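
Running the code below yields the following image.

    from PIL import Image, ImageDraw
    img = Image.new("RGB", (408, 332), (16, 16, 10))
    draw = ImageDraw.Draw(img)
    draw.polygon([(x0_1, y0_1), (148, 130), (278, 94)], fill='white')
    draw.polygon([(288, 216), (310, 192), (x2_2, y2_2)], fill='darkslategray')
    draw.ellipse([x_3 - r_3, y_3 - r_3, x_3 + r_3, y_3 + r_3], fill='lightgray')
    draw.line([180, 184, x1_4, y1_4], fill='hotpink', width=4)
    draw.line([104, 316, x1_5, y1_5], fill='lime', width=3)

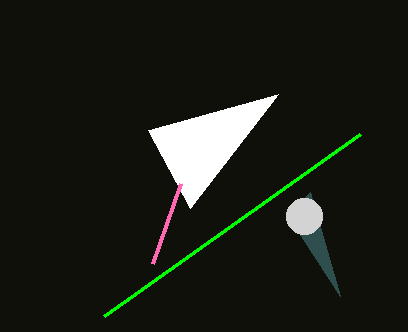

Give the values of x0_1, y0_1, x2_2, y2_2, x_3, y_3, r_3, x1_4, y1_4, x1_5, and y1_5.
x0_1 = 190, y0_1 = 208, x2_2 = 340, y2_2 = 296, x_3 = 304, y_3 = 216, r_3 = 18, x1_4 = 152, y1_4 = 264, x1_5 = 360, y1_5 = 134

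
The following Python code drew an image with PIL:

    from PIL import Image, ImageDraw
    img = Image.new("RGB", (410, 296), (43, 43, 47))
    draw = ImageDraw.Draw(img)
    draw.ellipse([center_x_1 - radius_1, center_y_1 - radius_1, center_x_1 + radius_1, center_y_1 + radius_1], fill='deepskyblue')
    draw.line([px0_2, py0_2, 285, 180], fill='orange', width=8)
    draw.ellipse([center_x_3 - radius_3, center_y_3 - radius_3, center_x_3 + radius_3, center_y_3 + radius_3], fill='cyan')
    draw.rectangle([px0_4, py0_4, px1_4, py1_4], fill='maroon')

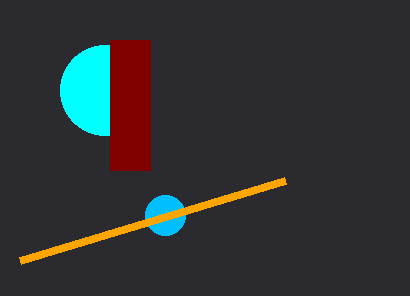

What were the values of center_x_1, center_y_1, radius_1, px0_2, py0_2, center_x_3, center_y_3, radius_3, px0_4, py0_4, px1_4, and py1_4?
center_x_1 = 165; center_y_1 = 215; radius_1 = 20; px0_2 = 20; py0_2 = 260; center_x_3 = 105; center_y_3 = 90; radius_3 = 45; px0_4 = 110; py0_4 = 40; px1_4 = 150; py1_4 = 170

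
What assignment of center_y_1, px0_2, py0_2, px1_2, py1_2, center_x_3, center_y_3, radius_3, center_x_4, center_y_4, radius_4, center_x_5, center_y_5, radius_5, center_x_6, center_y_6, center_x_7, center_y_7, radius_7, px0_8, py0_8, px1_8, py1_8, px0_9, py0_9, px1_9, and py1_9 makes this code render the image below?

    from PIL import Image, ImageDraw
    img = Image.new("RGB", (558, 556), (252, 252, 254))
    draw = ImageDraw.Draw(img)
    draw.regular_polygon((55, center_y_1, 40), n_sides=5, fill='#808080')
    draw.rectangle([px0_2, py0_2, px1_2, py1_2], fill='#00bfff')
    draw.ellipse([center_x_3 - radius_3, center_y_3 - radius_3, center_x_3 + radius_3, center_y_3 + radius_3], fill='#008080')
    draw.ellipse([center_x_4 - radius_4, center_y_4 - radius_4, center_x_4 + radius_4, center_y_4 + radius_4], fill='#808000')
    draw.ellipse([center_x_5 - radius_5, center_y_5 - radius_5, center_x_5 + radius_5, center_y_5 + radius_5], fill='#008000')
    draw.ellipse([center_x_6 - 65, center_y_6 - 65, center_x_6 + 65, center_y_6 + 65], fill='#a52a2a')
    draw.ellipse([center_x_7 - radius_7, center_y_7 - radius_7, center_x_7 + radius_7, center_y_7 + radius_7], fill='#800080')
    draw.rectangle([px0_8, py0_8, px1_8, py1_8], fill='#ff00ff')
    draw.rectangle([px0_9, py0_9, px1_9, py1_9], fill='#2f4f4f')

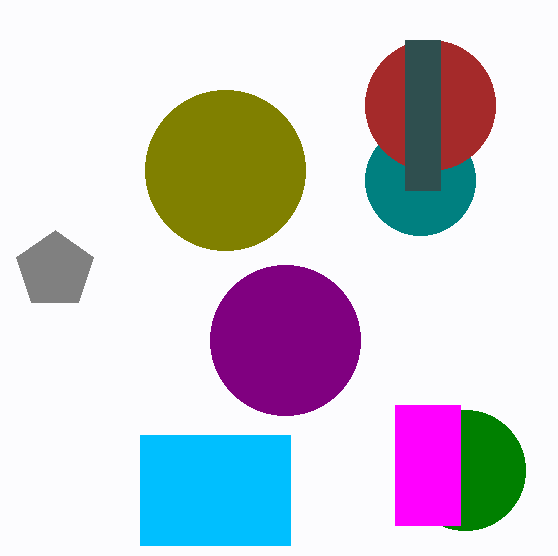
center_y_1 = 270
px0_2 = 140
py0_2 = 435
px1_2 = 290
py1_2 = 545
center_x_3 = 420
center_y_3 = 180
radius_3 = 55
center_x_4 = 225
center_y_4 = 170
radius_4 = 80
center_x_5 = 465
center_y_5 = 470
radius_5 = 60
center_x_6 = 430
center_y_6 = 105
center_x_7 = 285
center_y_7 = 340
radius_7 = 75
px0_8 = 395
py0_8 = 405
px1_8 = 460
py1_8 = 525
px0_9 = 405
py0_9 = 40
px1_9 = 440
py1_9 = 190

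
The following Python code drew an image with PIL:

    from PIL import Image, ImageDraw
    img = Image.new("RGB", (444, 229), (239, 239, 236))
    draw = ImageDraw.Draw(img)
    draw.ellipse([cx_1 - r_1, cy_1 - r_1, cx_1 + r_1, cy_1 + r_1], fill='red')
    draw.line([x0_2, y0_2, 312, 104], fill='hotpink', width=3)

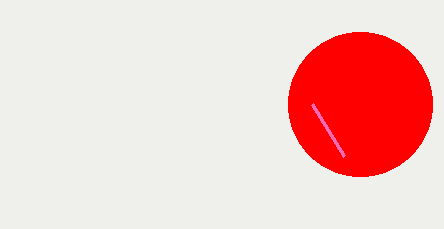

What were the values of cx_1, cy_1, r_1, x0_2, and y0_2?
cx_1 = 360, cy_1 = 104, r_1 = 72, x0_2 = 344, y0_2 = 156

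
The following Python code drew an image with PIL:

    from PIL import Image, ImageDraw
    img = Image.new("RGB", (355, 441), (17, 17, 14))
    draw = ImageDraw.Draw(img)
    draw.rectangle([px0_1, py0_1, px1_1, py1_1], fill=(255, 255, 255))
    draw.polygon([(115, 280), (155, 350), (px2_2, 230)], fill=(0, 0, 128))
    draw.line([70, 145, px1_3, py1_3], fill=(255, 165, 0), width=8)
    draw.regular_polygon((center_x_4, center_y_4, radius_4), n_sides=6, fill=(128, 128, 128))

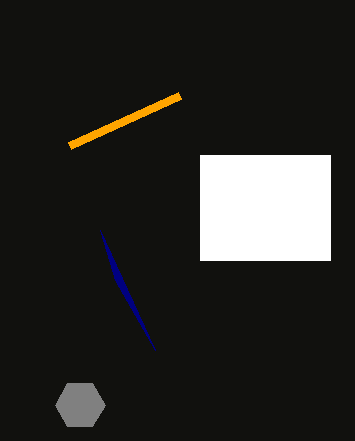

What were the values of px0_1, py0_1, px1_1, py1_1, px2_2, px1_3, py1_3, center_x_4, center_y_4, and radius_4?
px0_1 = 200
py0_1 = 155
px1_1 = 330
py1_1 = 260
px2_2 = 100
px1_3 = 180
py1_3 = 95
center_x_4 = 80
center_y_4 = 405
radius_4 = 25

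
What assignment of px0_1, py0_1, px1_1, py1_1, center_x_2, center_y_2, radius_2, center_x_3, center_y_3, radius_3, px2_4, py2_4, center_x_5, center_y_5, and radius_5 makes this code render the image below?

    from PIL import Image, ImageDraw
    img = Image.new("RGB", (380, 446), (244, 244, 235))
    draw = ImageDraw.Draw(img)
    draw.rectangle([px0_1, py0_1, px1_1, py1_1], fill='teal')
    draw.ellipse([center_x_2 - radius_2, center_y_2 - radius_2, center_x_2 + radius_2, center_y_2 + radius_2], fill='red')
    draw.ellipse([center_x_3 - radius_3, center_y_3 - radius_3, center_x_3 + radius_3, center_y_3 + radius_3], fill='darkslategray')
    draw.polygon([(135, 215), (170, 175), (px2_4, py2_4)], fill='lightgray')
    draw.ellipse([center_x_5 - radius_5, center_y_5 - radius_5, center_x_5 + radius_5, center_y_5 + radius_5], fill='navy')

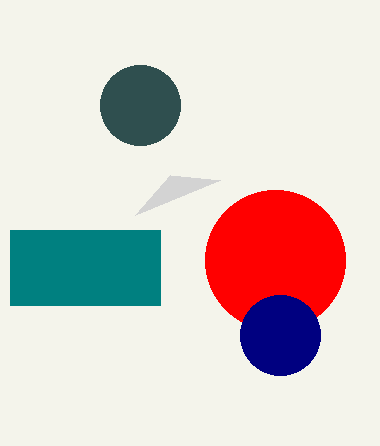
px0_1 = 10
py0_1 = 230
px1_1 = 160
py1_1 = 305
center_x_2 = 275
center_y_2 = 260
radius_2 = 70
center_x_3 = 140
center_y_3 = 105
radius_3 = 40
px2_4 = 220
py2_4 = 180
center_x_5 = 280
center_y_5 = 335
radius_5 = 40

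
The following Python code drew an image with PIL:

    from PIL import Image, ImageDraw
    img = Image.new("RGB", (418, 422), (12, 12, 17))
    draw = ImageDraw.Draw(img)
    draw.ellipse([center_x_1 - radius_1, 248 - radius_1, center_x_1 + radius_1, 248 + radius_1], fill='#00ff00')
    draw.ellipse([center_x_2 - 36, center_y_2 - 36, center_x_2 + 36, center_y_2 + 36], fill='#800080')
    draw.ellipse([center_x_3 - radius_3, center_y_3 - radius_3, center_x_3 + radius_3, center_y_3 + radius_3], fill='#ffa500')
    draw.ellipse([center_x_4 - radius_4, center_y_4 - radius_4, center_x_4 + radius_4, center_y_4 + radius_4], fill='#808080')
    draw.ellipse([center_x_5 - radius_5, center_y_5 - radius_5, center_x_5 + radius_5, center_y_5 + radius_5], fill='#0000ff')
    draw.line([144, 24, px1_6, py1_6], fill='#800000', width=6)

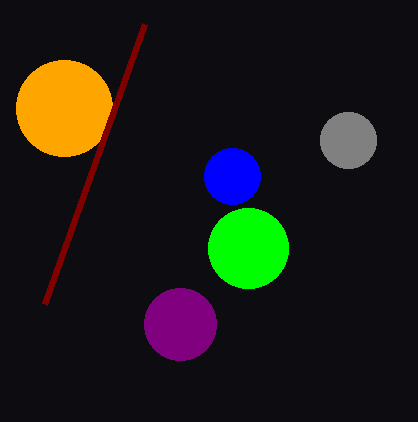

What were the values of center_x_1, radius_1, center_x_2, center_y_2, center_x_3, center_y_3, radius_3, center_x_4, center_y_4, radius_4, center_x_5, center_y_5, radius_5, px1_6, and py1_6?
center_x_1 = 248
radius_1 = 40
center_x_2 = 180
center_y_2 = 324
center_x_3 = 64
center_y_3 = 108
radius_3 = 48
center_x_4 = 348
center_y_4 = 140
radius_4 = 28
center_x_5 = 232
center_y_5 = 176
radius_5 = 28
px1_6 = 44
py1_6 = 304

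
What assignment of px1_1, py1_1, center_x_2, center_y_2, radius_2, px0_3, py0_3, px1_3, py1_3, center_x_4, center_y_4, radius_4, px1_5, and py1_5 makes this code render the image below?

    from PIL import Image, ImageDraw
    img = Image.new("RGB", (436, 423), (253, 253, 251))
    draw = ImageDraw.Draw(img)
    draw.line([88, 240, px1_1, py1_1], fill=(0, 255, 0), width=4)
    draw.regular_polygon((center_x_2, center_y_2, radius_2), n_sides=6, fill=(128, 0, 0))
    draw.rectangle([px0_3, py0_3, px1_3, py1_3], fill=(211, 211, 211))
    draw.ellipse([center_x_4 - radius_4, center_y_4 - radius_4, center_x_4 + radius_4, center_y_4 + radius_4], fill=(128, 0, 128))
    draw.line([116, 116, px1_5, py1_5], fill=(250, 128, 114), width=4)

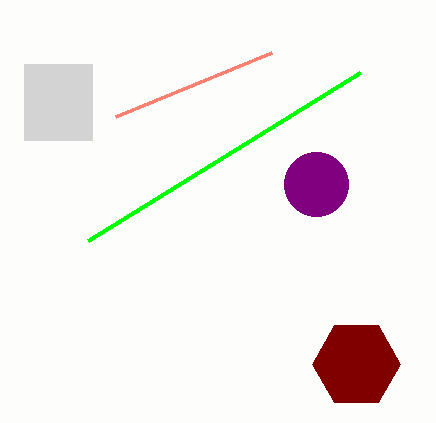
px1_1 = 360; py1_1 = 72; center_x_2 = 356; center_y_2 = 364; radius_2 = 44; px0_3 = 24; py0_3 = 64; px1_3 = 92; py1_3 = 140; center_x_4 = 316; center_y_4 = 184; radius_4 = 32; px1_5 = 272; py1_5 = 52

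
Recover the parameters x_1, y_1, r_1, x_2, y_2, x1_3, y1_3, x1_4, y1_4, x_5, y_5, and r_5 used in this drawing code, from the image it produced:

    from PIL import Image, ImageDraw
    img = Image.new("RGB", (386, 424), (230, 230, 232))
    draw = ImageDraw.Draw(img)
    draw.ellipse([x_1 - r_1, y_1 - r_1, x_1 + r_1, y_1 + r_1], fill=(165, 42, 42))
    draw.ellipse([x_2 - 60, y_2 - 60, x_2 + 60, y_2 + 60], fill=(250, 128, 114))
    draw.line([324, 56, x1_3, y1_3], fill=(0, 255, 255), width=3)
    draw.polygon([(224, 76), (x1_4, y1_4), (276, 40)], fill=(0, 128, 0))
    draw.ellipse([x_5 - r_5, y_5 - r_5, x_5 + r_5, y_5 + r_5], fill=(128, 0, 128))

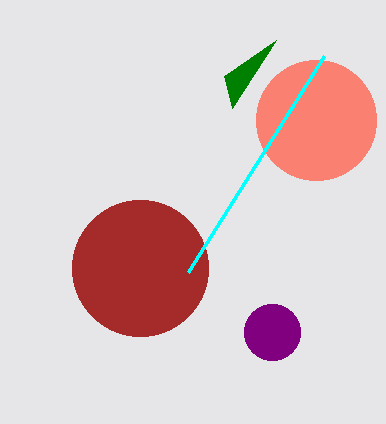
x_1 = 140
y_1 = 268
r_1 = 68
x_2 = 316
y_2 = 120
x1_3 = 188
y1_3 = 272
x1_4 = 232
y1_4 = 108
x_5 = 272
y_5 = 332
r_5 = 28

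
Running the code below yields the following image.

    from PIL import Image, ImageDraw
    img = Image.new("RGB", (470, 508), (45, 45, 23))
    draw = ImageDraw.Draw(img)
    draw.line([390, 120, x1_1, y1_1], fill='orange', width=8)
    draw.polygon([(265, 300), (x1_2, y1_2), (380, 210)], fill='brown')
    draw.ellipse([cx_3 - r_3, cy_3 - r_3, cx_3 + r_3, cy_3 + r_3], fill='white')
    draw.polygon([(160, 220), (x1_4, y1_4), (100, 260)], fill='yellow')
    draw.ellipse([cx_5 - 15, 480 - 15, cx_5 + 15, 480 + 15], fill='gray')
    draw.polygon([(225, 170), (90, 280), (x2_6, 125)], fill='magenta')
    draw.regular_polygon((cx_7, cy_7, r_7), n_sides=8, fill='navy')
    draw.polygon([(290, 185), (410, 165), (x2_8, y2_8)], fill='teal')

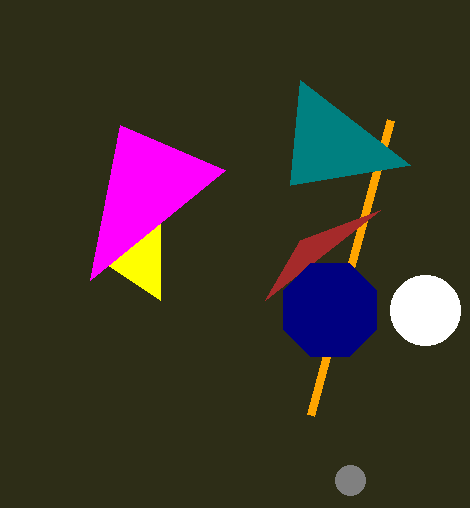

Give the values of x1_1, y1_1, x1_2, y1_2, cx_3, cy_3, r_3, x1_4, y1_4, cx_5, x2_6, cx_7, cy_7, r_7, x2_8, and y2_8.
x1_1 = 310, y1_1 = 415, x1_2 = 300, y1_2 = 240, cx_3 = 425, cy_3 = 310, r_3 = 35, x1_4 = 160, y1_4 = 300, cx_5 = 350, x2_6 = 120, cx_7 = 330, cy_7 = 310, r_7 = 50, x2_8 = 300, y2_8 = 80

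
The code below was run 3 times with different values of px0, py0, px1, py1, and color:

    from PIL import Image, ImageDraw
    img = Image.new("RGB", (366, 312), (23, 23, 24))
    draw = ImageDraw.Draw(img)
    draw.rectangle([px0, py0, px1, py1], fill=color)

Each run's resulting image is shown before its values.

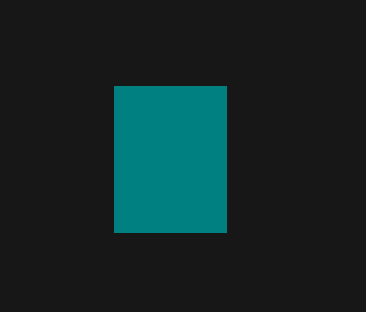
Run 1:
px0 = 114; py0 = 86; px1 = 226; py1 = 232; color = 'teal'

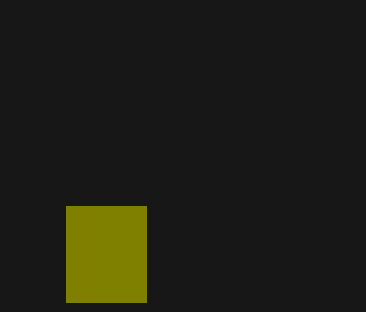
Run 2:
px0 = 66
py0 = 206
px1 = 146
py1 = 302
color = 'olive'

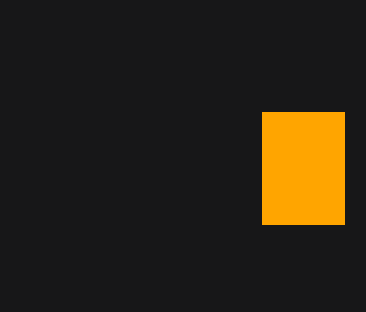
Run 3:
px0 = 262, py0 = 112, px1 = 344, py1 = 224, color = 'orange'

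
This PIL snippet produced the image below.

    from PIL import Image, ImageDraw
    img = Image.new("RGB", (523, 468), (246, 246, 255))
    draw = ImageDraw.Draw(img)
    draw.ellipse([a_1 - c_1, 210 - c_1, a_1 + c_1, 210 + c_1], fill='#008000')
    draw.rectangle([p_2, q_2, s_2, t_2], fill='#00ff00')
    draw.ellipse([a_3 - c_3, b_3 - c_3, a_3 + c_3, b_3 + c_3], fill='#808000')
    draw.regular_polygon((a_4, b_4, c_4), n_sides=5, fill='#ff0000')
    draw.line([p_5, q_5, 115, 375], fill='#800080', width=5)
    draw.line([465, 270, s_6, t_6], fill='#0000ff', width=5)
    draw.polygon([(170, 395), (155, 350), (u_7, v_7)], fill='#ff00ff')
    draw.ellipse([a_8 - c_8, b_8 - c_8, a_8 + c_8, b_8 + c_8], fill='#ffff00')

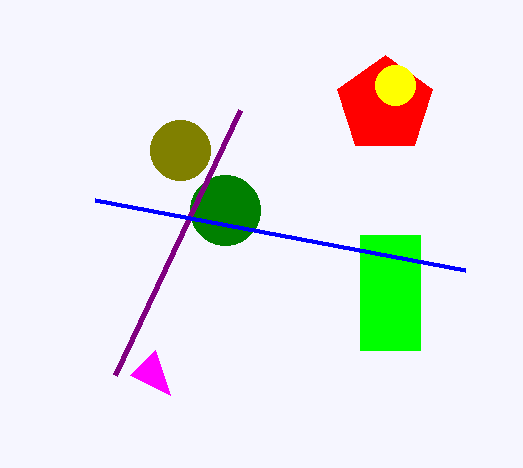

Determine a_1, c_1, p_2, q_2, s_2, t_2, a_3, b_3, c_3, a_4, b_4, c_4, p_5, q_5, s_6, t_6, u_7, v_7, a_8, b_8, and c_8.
a_1 = 225; c_1 = 35; p_2 = 360; q_2 = 235; s_2 = 420; t_2 = 350; a_3 = 180; b_3 = 150; c_3 = 30; a_4 = 385; b_4 = 105; c_4 = 50; p_5 = 240; q_5 = 110; s_6 = 95; t_6 = 200; u_7 = 130; v_7 = 375; a_8 = 395; b_8 = 85; c_8 = 20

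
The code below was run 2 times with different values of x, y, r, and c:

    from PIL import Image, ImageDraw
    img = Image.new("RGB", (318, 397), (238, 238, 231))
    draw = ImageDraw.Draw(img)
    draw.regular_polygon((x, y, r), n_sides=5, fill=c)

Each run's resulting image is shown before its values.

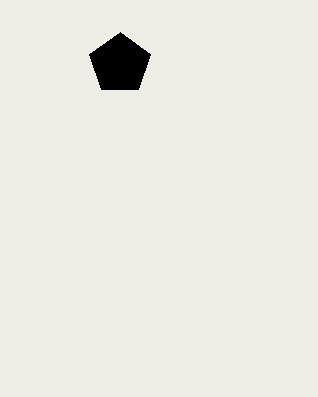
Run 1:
x = 120; y = 64; r = 32; c = 'black'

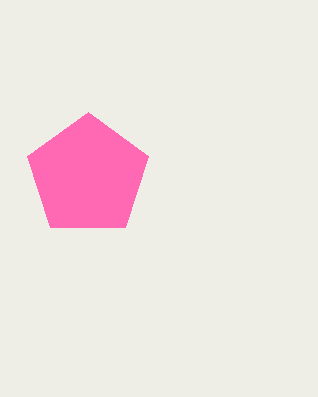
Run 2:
x = 88
y = 176
r = 64
c = 'hotpink'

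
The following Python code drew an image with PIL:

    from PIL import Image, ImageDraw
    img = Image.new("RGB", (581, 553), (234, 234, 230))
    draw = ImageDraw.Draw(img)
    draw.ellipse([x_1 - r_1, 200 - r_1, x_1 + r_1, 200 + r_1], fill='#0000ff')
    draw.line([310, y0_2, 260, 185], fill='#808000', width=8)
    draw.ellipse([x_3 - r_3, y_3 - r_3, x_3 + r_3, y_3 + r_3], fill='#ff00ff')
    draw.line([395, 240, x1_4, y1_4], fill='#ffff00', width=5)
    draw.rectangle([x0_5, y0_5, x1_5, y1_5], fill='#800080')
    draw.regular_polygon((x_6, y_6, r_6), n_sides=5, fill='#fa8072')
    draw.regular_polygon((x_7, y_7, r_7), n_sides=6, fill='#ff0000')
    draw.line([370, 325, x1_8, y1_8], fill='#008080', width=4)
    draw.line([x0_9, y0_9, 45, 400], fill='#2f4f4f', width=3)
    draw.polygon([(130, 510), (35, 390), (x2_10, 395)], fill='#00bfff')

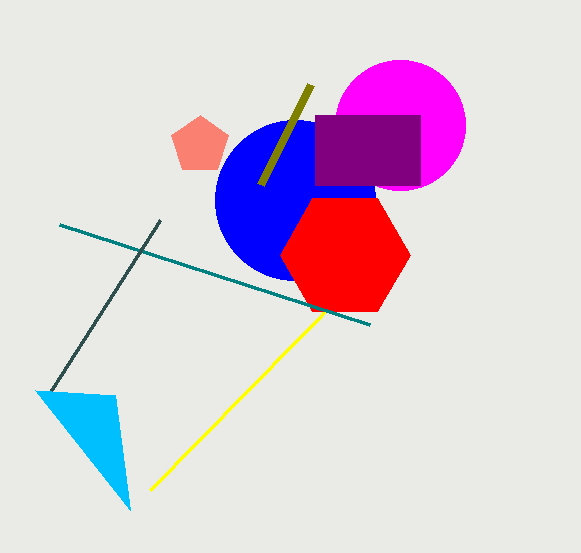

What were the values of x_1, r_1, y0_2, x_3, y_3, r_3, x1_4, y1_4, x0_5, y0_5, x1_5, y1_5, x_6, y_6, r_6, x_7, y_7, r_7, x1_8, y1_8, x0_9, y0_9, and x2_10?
x_1 = 295, r_1 = 80, y0_2 = 85, x_3 = 400, y_3 = 125, r_3 = 65, x1_4 = 150, y1_4 = 490, x0_5 = 315, y0_5 = 115, x1_5 = 420, y1_5 = 185, x_6 = 200, y_6 = 145, r_6 = 30, x_7 = 345, y_7 = 255, r_7 = 65, x1_8 = 60, y1_8 = 225, x0_9 = 160, y0_9 = 220, x2_10 = 115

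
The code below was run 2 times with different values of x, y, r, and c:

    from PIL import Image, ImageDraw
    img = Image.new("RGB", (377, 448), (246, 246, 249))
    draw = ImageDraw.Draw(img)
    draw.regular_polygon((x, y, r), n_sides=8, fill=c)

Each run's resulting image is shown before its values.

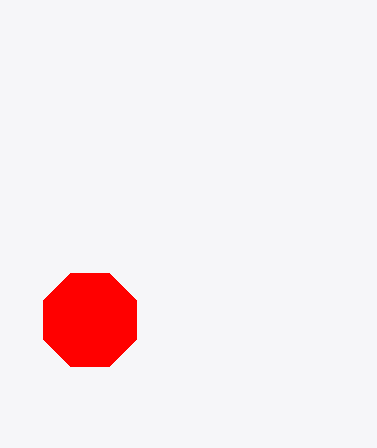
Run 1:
x = 90; y = 320; r = 50; c = 'red'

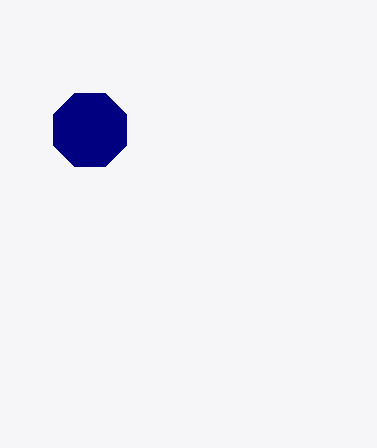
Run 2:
x = 90
y = 130
r = 40
c = 'navy'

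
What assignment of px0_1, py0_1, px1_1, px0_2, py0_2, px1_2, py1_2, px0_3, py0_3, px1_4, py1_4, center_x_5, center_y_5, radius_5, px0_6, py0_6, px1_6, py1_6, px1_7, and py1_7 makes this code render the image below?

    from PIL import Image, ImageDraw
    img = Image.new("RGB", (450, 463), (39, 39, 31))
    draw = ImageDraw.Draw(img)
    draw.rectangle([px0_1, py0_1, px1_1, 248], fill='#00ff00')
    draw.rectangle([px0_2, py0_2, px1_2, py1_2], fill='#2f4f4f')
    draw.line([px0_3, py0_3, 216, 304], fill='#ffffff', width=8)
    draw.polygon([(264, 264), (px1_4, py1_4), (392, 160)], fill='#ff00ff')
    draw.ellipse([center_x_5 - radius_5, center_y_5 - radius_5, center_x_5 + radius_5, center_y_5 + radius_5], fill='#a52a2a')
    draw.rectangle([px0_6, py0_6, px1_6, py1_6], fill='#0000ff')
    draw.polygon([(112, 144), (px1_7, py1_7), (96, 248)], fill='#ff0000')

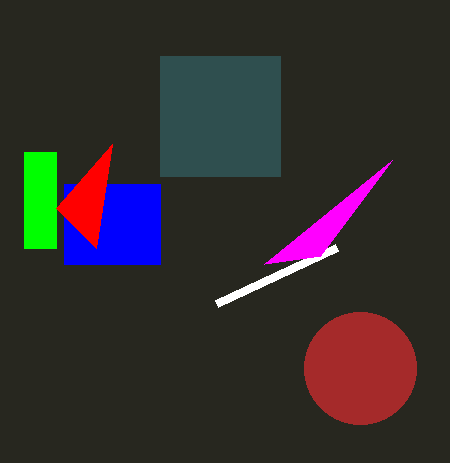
px0_1 = 24; py0_1 = 152; px1_1 = 56; px0_2 = 160; py0_2 = 56; px1_2 = 280; py1_2 = 176; px0_3 = 336; py0_3 = 248; px1_4 = 320; py1_4 = 256; center_x_5 = 360; center_y_5 = 368; radius_5 = 56; px0_6 = 64; py0_6 = 184; px1_6 = 160; py1_6 = 264; px1_7 = 56; py1_7 = 208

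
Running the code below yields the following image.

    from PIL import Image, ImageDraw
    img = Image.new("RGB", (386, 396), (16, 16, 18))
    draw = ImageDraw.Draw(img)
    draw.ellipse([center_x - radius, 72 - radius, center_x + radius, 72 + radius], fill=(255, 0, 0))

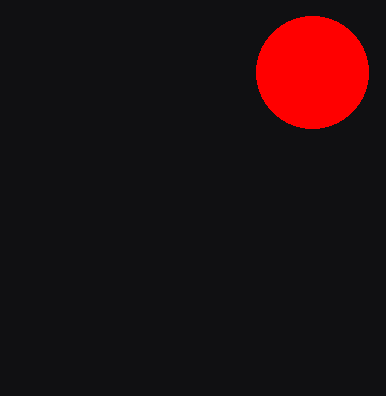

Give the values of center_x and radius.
center_x = 312
radius = 56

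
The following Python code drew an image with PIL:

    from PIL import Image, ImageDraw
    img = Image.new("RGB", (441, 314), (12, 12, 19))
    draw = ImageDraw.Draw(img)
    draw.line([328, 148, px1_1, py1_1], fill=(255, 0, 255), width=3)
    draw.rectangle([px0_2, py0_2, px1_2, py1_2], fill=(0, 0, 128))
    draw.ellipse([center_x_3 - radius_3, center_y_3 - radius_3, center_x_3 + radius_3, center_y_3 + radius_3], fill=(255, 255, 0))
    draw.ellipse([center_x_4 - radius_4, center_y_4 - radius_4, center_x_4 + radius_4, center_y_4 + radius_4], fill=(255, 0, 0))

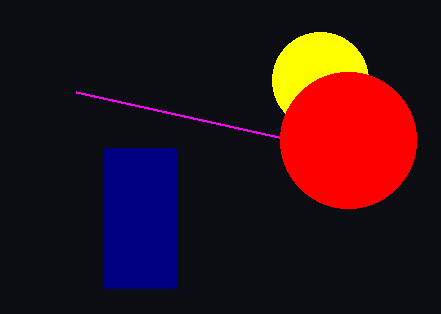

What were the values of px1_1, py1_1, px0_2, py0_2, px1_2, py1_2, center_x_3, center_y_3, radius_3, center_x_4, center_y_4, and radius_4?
px1_1 = 76
py1_1 = 92
px0_2 = 104
py0_2 = 148
px1_2 = 176
py1_2 = 288
center_x_3 = 320
center_y_3 = 80
radius_3 = 48
center_x_4 = 348
center_y_4 = 140
radius_4 = 68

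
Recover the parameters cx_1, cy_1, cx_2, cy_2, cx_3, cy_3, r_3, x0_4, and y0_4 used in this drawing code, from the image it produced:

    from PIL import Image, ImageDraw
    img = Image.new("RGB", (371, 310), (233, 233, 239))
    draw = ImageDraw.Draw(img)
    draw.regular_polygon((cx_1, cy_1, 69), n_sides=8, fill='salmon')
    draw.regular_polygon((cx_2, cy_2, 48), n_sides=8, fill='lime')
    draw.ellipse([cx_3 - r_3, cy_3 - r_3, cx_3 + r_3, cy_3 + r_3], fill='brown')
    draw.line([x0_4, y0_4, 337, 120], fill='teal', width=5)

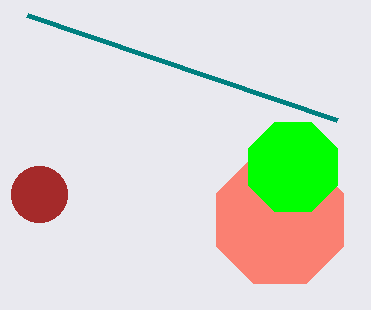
cx_1 = 280
cy_1 = 220
cx_2 = 293
cy_2 = 167
cx_3 = 39
cy_3 = 194
r_3 = 28
x0_4 = 27
y0_4 = 15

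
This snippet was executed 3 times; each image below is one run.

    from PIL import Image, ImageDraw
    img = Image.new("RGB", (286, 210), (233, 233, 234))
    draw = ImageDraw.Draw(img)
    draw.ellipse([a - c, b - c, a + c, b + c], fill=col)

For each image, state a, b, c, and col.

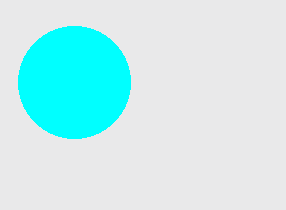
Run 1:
a = 74, b = 82, c = 56, col = 'cyan'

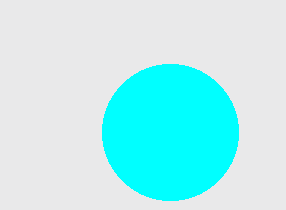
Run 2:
a = 170, b = 132, c = 68, col = 'cyan'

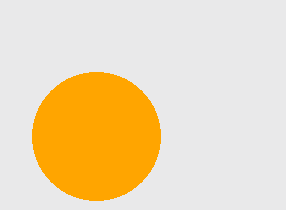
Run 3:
a = 96
b = 136
c = 64
col = 'orange'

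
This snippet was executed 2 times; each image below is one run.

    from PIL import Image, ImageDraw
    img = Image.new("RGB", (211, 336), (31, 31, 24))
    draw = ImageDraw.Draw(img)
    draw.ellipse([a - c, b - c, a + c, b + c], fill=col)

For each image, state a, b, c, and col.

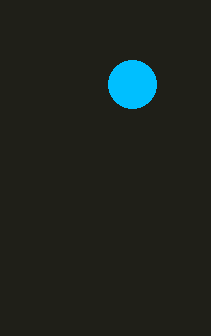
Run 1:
a = 132
b = 84
c = 24
col = 'deepskyblue'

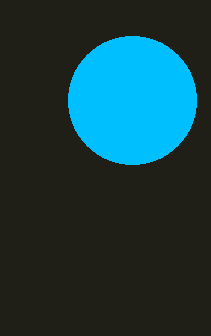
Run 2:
a = 132; b = 100; c = 64; col = 'deepskyblue'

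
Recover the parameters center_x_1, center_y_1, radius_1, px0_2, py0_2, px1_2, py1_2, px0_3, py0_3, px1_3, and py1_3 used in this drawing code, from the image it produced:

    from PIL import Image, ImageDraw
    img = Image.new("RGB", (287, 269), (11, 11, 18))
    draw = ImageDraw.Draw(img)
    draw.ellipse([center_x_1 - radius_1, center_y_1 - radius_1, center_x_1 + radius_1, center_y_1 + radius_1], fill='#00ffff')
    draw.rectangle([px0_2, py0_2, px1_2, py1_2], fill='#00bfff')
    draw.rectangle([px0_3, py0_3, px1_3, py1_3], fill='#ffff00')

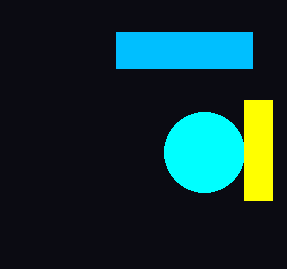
center_x_1 = 204
center_y_1 = 152
radius_1 = 40
px0_2 = 116
py0_2 = 32
px1_2 = 252
py1_2 = 68
px0_3 = 244
py0_3 = 100
px1_3 = 272
py1_3 = 200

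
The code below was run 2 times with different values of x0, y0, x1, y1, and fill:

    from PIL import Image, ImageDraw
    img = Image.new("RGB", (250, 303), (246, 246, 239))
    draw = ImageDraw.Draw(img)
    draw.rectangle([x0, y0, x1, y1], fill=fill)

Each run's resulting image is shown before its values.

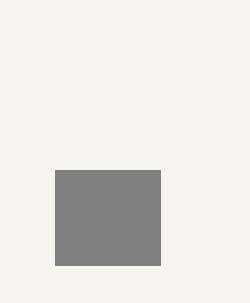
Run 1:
x0 = 55, y0 = 170, x1 = 160, y1 = 265, fill = 'gray'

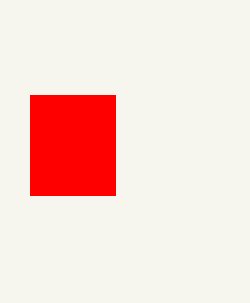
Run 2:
x0 = 30; y0 = 95; x1 = 115; y1 = 195; fill = 'red'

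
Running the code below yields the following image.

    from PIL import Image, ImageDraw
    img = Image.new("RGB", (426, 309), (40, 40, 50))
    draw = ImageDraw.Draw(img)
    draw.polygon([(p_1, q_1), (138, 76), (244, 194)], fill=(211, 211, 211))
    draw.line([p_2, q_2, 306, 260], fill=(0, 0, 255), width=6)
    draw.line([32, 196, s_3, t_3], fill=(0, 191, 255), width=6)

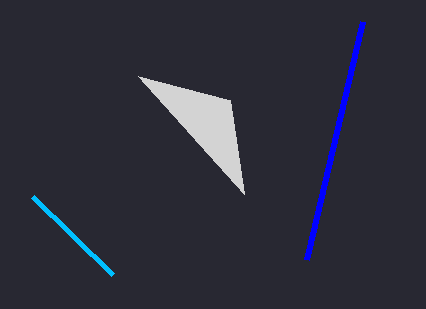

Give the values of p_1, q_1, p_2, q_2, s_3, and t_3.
p_1 = 230; q_1 = 100; p_2 = 362; q_2 = 22; s_3 = 112; t_3 = 274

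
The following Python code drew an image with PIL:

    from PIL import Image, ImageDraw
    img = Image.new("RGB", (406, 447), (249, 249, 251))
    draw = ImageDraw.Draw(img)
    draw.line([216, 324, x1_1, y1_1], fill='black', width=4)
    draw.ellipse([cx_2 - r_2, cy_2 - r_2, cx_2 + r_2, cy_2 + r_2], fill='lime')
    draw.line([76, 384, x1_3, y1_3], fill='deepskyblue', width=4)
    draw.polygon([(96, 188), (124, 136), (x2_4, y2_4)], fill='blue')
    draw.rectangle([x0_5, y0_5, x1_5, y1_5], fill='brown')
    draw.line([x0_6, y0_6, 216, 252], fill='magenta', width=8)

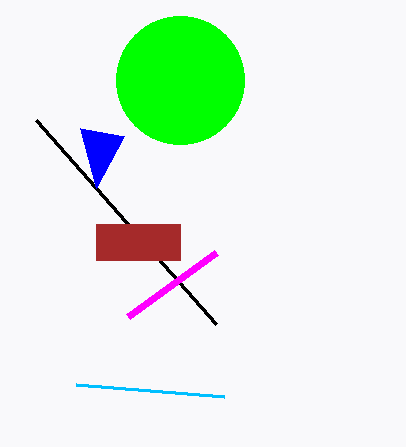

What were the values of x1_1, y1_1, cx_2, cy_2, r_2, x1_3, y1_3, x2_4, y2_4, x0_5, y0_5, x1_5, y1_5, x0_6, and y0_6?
x1_1 = 36
y1_1 = 120
cx_2 = 180
cy_2 = 80
r_2 = 64
x1_3 = 224
y1_3 = 396
x2_4 = 80
y2_4 = 128
x0_5 = 96
y0_5 = 224
x1_5 = 180
y1_5 = 260
x0_6 = 128
y0_6 = 316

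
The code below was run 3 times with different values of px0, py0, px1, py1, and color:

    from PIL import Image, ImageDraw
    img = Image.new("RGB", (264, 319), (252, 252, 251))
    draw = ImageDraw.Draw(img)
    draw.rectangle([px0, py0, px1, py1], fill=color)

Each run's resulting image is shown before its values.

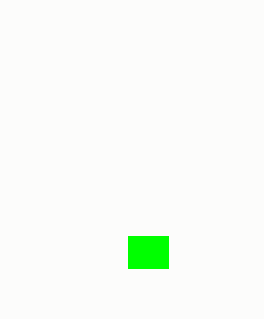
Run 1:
px0 = 128
py0 = 236
px1 = 168
py1 = 268
color = 'lime'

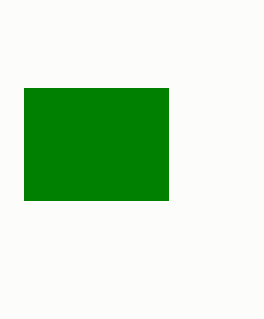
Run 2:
px0 = 24, py0 = 88, px1 = 168, py1 = 200, color = 'green'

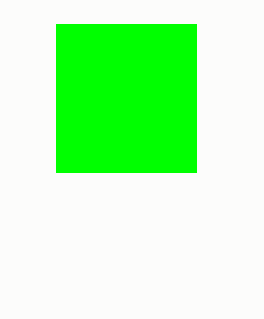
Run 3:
px0 = 56
py0 = 24
px1 = 196
py1 = 172
color = 'lime'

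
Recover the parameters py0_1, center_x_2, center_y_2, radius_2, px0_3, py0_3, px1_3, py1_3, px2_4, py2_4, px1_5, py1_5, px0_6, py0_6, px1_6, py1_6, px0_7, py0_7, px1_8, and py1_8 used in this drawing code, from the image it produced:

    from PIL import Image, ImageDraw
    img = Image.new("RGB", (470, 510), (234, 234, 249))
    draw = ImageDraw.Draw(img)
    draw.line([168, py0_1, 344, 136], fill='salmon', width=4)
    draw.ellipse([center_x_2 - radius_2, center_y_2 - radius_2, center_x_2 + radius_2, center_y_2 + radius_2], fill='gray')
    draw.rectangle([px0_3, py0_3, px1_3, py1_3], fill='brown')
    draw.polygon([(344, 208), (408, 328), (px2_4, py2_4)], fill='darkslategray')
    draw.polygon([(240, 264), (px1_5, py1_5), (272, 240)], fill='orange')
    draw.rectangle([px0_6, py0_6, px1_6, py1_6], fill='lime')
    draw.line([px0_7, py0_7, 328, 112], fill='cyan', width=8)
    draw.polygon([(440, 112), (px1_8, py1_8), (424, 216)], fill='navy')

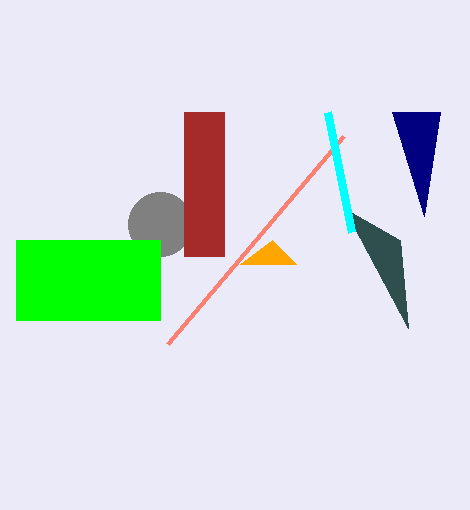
py0_1 = 344, center_x_2 = 160, center_y_2 = 224, radius_2 = 32, px0_3 = 184, py0_3 = 112, px1_3 = 224, py1_3 = 256, px2_4 = 400, py2_4 = 240, px1_5 = 296, py1_5 = 264, px0_6 = 16, py0_6 = 240, px1_6 = 160, py1_6 = 320, px0_7 = 352, py0_7 = 232, px1_8 = 392, py1_8 = 112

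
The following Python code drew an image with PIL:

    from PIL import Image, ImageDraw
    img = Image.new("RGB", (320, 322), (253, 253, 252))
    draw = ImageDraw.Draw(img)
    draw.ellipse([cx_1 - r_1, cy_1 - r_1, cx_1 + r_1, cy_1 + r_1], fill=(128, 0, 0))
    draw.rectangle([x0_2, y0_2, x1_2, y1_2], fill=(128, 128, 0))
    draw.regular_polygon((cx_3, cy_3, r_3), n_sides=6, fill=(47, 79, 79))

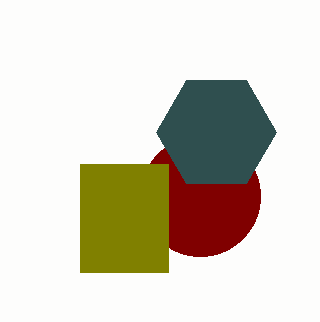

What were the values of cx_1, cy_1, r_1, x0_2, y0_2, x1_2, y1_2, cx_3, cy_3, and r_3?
cx_1 = 200; cy_1 = 196; r_1 = 60; x0_2 = 80; y0_2 = 164; x1_2 = 168; y1_2 = 272; cx_3 = 216; cy_3 = 132; r_3 = 60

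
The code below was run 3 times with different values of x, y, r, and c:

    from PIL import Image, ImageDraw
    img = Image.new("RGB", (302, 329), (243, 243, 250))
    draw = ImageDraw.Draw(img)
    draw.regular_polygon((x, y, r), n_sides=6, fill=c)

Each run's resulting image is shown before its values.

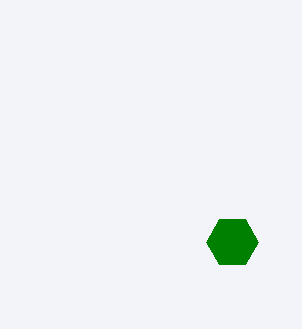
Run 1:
x = 232; y = 242; r = 26; c = 'green'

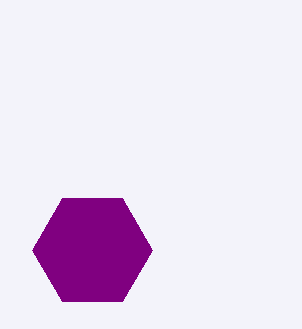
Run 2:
x = 92, y = 250, r = 60, c = 'purple'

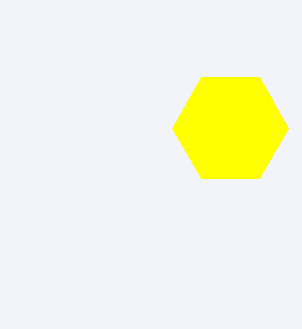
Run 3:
x = 230, y = 128, r = 58, c = 'yellow'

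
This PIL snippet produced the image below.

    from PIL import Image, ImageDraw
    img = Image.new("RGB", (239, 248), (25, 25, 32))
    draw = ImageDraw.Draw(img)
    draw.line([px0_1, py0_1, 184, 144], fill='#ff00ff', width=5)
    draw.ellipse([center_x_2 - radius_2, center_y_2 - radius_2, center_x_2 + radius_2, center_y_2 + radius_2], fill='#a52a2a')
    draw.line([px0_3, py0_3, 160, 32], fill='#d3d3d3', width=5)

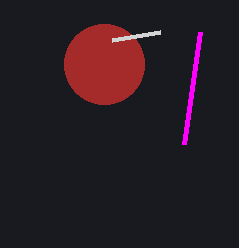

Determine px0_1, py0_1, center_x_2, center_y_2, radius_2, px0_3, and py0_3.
px0_1 = 200
py0_1 = 32
center_x_2 = 104
center_y_2 = 64
radius_2 = 40
px0_3 = 112
py0_3 = 40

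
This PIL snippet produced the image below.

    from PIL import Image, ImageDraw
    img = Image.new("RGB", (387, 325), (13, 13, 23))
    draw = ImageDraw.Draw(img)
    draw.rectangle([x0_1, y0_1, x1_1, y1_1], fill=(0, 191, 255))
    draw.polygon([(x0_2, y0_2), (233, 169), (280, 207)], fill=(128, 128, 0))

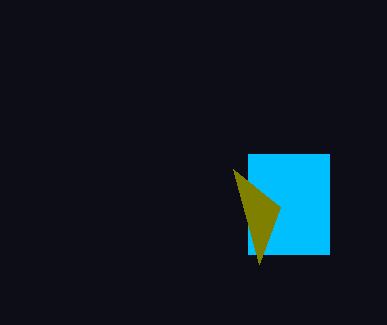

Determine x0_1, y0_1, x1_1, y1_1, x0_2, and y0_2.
x0_1 = 248, y0_1 = 154, x1_1 = 329, y1_1 = 254, x0_2 = 259, y0_2 = 264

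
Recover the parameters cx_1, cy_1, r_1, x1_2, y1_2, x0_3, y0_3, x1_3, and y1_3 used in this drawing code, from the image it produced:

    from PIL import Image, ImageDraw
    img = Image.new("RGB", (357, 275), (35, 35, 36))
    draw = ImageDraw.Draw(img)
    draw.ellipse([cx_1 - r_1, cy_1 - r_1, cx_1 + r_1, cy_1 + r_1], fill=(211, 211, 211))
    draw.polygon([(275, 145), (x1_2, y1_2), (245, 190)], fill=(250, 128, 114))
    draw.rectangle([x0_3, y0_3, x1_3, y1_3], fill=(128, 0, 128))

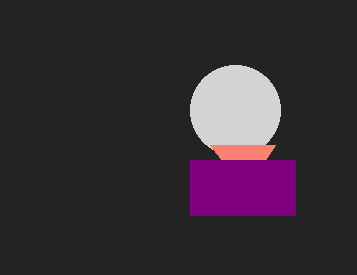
cx_1 = 235; cy_1 = 110; r_1 = 45; x1_2 = 210; y1_2 = 145; x0_3 = 190; y0_3 = 160; x1_3 = 295; y1_3 = 215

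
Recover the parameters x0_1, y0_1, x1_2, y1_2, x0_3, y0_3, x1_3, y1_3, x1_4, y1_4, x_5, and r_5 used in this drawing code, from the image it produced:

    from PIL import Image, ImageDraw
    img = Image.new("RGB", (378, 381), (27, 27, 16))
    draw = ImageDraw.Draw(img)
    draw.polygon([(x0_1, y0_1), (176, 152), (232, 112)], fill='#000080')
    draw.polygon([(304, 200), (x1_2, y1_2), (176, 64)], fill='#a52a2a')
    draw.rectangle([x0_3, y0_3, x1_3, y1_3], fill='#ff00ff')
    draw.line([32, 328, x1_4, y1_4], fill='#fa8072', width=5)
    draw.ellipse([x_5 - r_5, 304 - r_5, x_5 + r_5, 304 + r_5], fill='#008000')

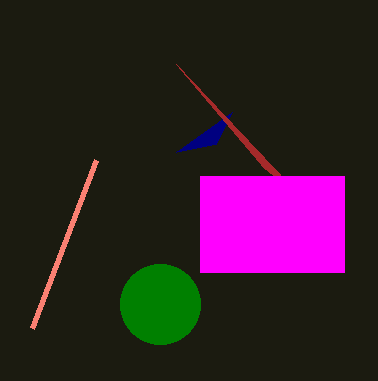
x0_1 = 216; y0_1 = 144; x1_2 = 264; y1_2 = 168; x0_3 = 200; y0_3 = 176; x1_3 = 344; y1_3 = 272; x1_4 = 96; y1_4 = 160; x_5 = 160; r_5 = 40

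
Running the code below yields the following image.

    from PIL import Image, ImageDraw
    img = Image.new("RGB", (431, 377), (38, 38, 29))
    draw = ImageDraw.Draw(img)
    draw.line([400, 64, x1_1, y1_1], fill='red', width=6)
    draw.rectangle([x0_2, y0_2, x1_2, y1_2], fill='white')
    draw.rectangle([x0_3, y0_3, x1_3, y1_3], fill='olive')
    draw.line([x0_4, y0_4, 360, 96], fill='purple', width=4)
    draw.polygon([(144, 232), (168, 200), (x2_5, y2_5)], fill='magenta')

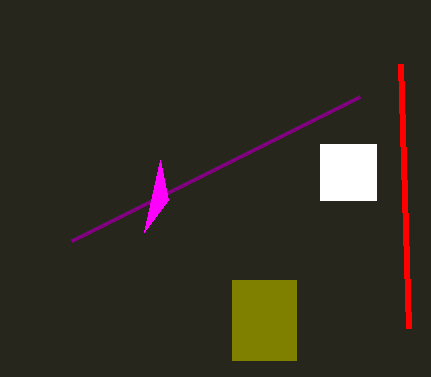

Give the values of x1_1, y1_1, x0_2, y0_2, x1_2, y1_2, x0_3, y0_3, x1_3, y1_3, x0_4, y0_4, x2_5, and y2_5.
x1_1 = 408
y1_1 = 328
x0_2 = 320
y0_2 = 144
x1_2 = 376
y1_2 = 200
x0_3 = 232
y0_3 = 280
x1_3 = 296
y1_3 = 360
x0_4 = 72
y0_4 = 240
x2_5 = 160
y2_5 = 160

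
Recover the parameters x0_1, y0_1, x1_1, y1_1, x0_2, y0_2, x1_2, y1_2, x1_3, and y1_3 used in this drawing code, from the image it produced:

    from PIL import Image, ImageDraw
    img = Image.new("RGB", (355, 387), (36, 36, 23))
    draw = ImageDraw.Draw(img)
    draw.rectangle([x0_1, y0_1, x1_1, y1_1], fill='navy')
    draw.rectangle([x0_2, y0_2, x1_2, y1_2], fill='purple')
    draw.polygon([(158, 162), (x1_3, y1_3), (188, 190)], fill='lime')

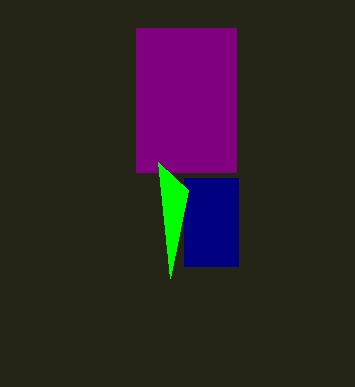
x0_1 = 184; y0_1 = 178; x1_1 = 238; y1_1 = 266; x0_2 = 136; y0_2 = 28; x1_2 = 236; y1_2 = 172; x1_3 = 170; y1_3 = 278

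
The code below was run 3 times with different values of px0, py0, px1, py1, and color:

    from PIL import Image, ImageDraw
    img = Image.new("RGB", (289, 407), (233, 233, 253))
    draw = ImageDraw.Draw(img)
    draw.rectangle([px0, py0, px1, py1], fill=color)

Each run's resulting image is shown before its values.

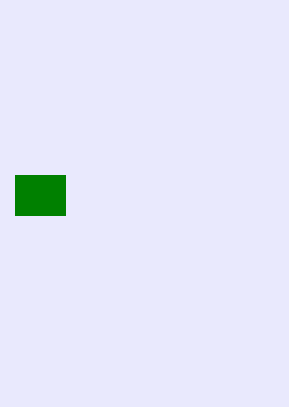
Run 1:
px0 = 15, py0 = 175, px1 = 65, py1 = 215, color = 'green'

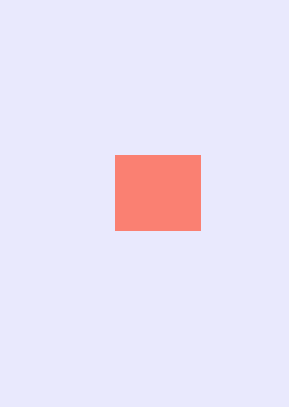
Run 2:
px0 = 115
py0 = 155
px1 = 200
py1 = 230
color = 'salmon'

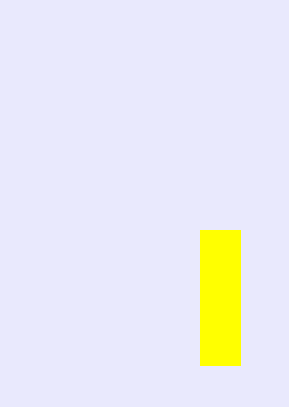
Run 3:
px0 = 200; py0 = 230; px1 = 240; py1 = 365; color = 'yellow'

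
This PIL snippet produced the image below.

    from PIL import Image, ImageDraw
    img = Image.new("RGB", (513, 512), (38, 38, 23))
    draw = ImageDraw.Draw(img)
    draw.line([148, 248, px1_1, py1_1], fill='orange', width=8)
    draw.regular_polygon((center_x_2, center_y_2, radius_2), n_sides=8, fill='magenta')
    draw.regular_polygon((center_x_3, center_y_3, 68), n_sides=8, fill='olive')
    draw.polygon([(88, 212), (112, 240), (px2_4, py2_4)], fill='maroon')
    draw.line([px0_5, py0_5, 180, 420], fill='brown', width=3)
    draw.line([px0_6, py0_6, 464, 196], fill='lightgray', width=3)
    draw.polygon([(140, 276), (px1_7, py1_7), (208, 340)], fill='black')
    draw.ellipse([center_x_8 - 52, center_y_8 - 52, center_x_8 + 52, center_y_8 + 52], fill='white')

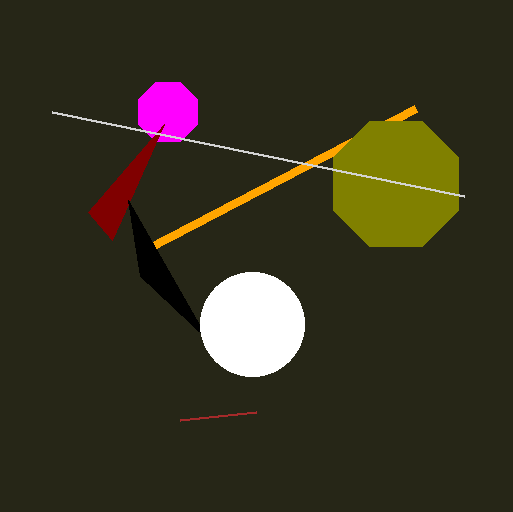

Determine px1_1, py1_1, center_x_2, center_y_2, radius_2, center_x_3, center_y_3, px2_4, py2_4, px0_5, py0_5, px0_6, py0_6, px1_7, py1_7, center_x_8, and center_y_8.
px1_1 = 416; py1_1 = 108; center_x_2 = 168; center_y_2 = 112; radius_2 = 32; center_x_3 = 396; center_y_3 = 184; px2_4 = 164; py2_4 = 124; px0_5 = 256; py0_5 = 412; px0_6 = 52; py0_6 = 112; px1_7 = 128; py1_7 = 200; center_x_8 = 252; center_y_8 = 324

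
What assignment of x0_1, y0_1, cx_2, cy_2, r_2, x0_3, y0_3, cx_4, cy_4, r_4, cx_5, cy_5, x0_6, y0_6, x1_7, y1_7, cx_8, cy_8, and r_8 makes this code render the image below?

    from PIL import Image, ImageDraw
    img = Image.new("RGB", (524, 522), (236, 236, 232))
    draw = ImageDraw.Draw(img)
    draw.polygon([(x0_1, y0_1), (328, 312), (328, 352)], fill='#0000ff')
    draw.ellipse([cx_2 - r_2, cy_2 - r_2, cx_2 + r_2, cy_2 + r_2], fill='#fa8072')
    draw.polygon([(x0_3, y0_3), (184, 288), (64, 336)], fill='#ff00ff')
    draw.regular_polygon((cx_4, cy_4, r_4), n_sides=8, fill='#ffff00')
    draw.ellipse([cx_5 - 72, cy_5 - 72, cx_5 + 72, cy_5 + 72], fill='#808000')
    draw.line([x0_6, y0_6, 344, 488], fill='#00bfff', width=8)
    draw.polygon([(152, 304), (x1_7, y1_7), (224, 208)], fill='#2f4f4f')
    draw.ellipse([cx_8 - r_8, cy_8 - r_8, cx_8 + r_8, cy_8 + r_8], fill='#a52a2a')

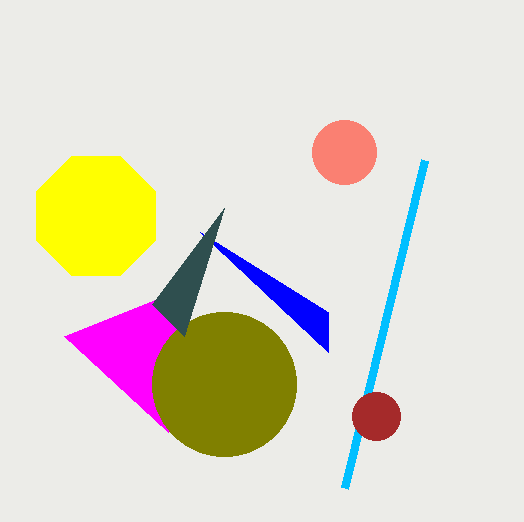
x0_1 = 200
y0_1 = 232
cx_2 = 344
cy_2 = 152
r_2 = 32
x0_3 = 168
y0_3 = 432
cx_4 = 96
cy_4 = 216
r_4 = 64
cx_5 = 224
cy_5 = 384
x0_6 = 424
y0_6 = 160
x1_7 = 184
y1_7 = 336
cx_8 = 376
cy_8 = 416
r_8 = 24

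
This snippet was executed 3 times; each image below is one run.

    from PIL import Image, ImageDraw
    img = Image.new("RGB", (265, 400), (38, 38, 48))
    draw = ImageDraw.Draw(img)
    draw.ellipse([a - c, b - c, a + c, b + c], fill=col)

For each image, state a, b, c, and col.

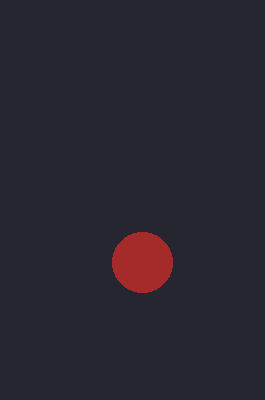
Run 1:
a = 142; b = 262; c = 30; col = 'brown'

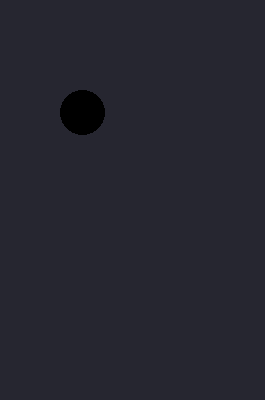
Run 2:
a = 82; b = 112; c = 22; col = 'black'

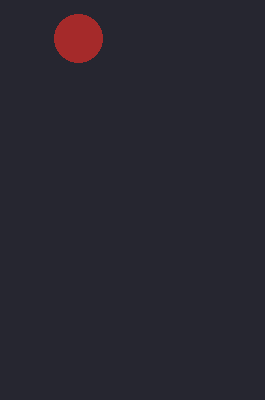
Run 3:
a = 78, b = 38, c = 24, col = 'brown'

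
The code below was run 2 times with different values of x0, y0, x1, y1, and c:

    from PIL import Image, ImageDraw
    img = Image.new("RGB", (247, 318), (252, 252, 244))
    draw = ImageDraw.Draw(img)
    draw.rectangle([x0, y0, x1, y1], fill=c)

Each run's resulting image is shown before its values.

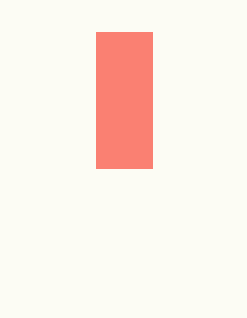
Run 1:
x0 = 96, y0 = 32, x1 = 152, y1 = 168, c = 'salmon'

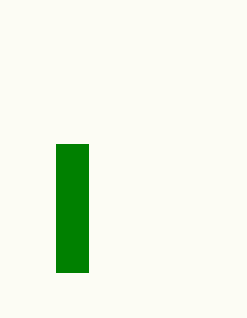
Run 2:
x0 = 56; y0 = 144; x1 = 88; y1 = 272; c = 'green'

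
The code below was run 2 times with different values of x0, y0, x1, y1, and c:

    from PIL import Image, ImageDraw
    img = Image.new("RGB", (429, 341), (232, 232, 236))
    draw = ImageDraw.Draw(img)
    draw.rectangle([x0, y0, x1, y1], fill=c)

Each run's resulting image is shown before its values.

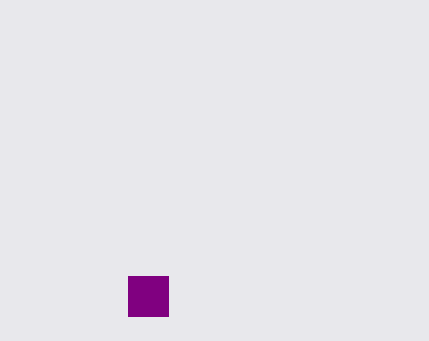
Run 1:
x0 = 128
y0 = 276
x1 = 168
y1 = 316
c = 'purple'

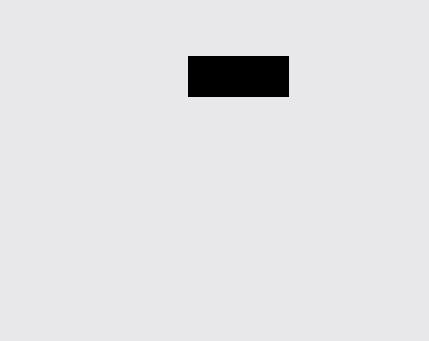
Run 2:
x0 = 188
y0 = 56
x1 = 288
y1 = 96
c = 'black'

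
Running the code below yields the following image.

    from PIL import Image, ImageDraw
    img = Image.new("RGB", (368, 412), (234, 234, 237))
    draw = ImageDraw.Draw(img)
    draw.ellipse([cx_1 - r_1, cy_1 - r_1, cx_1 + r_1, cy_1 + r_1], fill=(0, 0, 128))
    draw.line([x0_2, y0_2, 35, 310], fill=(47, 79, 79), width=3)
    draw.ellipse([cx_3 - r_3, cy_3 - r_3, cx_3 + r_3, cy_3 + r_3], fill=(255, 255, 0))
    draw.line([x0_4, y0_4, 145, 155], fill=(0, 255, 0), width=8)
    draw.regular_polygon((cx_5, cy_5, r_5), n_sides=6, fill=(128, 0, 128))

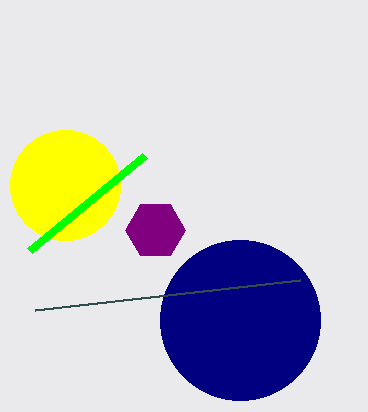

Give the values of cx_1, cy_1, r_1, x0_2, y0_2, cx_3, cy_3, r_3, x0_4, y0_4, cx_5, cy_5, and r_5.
cx_1 = 240
cy_1 = 320
r_1 = 80
x0_2 = 300
y0_2 = 280
cx_3 = 65
cy_3 = 185
r_3 = 55
x0_4 = 30
y0_4 = 250
cx_5 = 155
cy_5 = 230
r_5 = 30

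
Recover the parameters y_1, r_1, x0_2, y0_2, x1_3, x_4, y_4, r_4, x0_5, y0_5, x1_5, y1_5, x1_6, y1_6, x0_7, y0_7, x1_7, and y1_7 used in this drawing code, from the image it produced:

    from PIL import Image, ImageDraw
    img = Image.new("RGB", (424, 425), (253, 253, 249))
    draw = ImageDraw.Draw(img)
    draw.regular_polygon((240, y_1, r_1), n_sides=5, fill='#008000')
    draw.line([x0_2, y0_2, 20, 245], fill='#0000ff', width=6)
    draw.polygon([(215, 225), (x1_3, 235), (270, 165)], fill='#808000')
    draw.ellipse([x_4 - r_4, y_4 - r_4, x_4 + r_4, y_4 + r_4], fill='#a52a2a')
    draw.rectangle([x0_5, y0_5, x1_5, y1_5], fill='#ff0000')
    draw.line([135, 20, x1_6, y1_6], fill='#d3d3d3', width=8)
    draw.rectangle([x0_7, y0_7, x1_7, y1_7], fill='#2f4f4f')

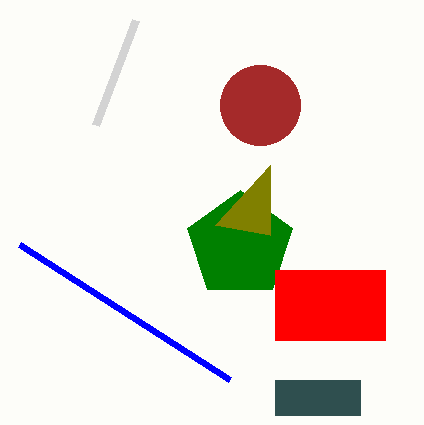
y_1 = 245
r_1 = 55
x0_2 = 230
y0_2 = 380
x1_3 = 270
x_4 = 260
y_4 = 105
r_4 = 40
x0_5 = 275
y0_5 = 270
x1_5 = 385
y1_5 = 340
x1_6 = 95
y1_6 = 125
x0_7 = 275
y0_7 = 380
x1_7 = 360
y1_7 = 415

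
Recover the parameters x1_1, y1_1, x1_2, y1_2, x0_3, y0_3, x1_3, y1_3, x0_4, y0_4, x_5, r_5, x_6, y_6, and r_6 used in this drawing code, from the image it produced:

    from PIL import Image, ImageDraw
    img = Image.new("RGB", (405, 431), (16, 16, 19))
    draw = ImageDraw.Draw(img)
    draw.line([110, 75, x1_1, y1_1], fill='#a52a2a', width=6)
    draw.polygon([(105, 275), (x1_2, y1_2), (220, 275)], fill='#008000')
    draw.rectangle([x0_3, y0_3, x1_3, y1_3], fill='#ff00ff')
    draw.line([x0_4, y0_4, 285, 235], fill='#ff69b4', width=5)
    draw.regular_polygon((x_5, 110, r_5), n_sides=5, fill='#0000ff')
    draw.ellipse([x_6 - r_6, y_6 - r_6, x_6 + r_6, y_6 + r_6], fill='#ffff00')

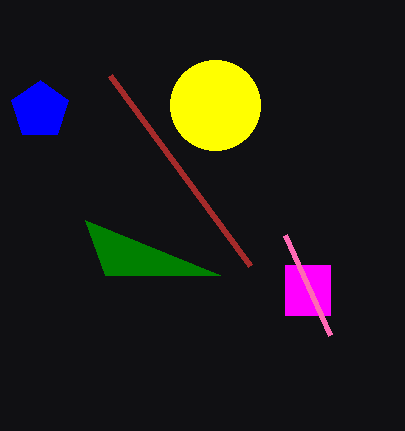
x1_1 = 250
y1_1 = 265
x1_2 = 85
y1_2 = 220
x0_3 = 285
y0_3 = 265
x1_3 = 330
y1_3 = 315
x0_4 = 330
y0_4 = 335
x_5 = 40
r_5 = 30
x_6 = 215
y_6 = 105
r_6 = 45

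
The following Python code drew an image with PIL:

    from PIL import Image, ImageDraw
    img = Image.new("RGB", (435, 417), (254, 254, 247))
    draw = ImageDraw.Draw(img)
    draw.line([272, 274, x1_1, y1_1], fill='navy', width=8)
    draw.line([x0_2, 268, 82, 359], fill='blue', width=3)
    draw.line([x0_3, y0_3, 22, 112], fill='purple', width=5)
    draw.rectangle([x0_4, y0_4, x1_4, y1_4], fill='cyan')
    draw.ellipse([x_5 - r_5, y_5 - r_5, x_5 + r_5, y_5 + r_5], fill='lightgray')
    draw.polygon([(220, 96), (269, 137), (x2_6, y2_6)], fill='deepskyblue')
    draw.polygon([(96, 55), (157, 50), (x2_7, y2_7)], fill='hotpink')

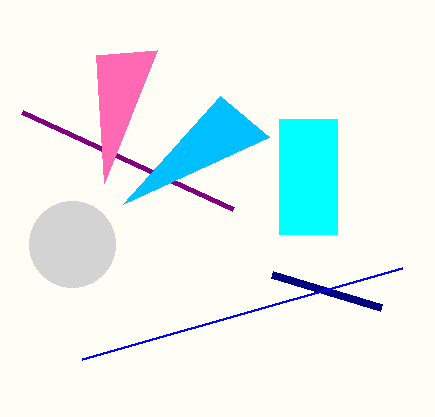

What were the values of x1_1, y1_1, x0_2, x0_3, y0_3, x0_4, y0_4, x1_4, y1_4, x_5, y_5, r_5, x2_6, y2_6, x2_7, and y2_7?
x1_1 = 381, y1_1 = 307, x0_2 = 402, x0_3 = 233, y0_3 = 209, x0_4 = 279, y0_4 = 119, x1_4 = 337, y1_4 = 234, x_5 = 72, y_5 = 244, r_5 = 43, x2_6 = 123, y2_6 = 204, x2_7 = 104, y2_7 = 183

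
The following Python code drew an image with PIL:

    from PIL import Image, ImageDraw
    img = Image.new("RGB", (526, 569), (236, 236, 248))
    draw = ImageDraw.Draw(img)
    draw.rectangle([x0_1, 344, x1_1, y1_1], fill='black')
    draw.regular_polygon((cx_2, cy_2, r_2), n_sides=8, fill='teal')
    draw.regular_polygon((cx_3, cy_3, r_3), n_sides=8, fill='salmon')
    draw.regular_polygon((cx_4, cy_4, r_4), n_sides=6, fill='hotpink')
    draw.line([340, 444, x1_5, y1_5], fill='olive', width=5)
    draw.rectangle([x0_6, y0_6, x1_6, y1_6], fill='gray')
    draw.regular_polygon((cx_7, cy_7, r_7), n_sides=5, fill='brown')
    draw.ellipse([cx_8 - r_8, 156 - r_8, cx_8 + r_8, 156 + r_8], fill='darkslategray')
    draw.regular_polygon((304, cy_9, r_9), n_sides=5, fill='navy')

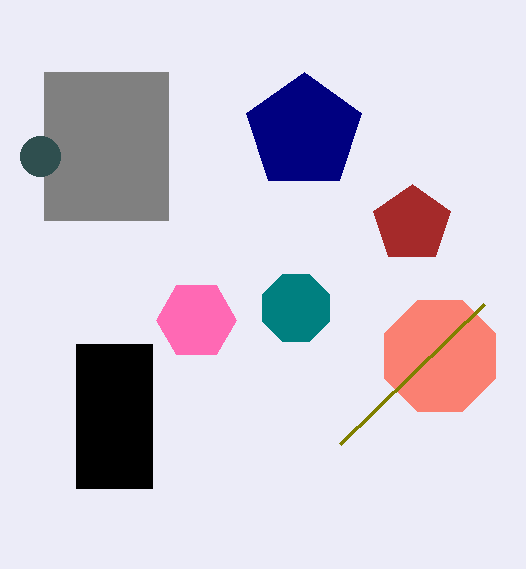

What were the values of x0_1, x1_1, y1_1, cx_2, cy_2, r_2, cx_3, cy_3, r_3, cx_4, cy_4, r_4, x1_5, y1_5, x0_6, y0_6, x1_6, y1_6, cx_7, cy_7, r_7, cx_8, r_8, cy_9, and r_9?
x0_1 = 76, x1_1 = 152, y1_1 = 488, cx_2 = 296, cy_2 = 308, r_2 = 36, cx_3 = 440, cy_3 = 356, r_3 = 60, cx_4 = 196, cy_4 = 320, r_4 = 40, x1_5 = 484, y1_5 = 304, x0_6 = 44, y0_6 = 72, x1_6 = 168, y1_6 = 220, cx_7 = 412, cy_7 = 224, r_7 = 40, cx_8 = 40, r_8 = 20, cy_9 = 132, r_9 = 60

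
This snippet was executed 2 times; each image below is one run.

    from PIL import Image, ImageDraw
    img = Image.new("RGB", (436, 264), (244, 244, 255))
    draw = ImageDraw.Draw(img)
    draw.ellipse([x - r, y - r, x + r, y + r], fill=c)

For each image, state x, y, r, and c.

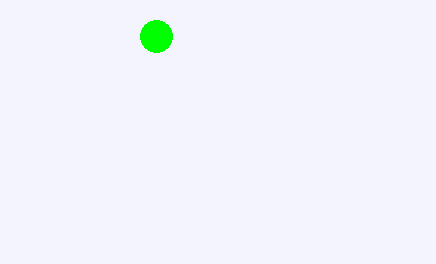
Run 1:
x = 156; y = 36; r = 16; c = 'lime'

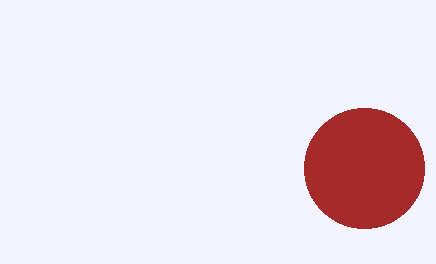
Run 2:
x = 364; y = 168; r = 60; c = 'brown'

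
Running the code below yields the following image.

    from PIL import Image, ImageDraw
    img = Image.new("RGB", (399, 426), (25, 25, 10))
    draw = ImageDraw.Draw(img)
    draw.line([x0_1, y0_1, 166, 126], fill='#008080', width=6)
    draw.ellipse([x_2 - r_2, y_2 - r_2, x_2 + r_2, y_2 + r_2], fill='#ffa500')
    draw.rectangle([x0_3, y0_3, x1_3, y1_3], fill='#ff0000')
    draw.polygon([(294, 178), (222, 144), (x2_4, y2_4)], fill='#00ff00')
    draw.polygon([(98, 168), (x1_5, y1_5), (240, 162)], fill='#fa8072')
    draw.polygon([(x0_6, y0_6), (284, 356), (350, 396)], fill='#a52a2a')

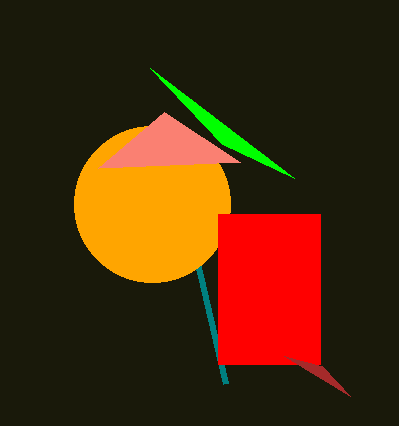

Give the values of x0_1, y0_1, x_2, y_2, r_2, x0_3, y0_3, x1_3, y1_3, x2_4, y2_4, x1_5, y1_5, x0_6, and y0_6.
x0_1 = 226; y0_1 = 384; x_2 = 152; y_2 = 204; r_2 = 78; x0_3 = 218; y0_3 = 214; x1_3 = 320; y1_3 = 364; x2_4 = 150; y2_4 = 68; x1_5 = 164; y1_5 = 112; x0_6 = 322; y0_6 = 366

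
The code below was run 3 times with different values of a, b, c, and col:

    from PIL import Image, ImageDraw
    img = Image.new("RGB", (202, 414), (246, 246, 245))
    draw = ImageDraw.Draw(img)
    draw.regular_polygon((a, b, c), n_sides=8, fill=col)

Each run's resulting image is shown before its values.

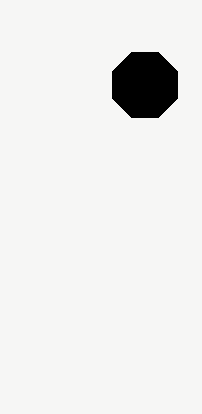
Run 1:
a = 145
b = 85
c = 35
col = 'black'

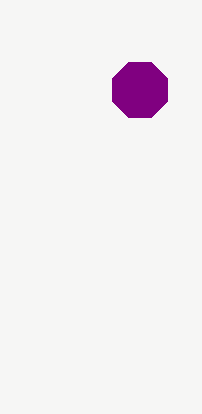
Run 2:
a = 140
b = 90
c = 30
col = 'purple'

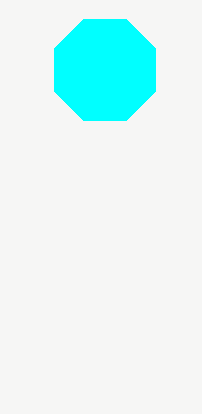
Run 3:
a = 105; b = 70; c = 55; col = 'cyan'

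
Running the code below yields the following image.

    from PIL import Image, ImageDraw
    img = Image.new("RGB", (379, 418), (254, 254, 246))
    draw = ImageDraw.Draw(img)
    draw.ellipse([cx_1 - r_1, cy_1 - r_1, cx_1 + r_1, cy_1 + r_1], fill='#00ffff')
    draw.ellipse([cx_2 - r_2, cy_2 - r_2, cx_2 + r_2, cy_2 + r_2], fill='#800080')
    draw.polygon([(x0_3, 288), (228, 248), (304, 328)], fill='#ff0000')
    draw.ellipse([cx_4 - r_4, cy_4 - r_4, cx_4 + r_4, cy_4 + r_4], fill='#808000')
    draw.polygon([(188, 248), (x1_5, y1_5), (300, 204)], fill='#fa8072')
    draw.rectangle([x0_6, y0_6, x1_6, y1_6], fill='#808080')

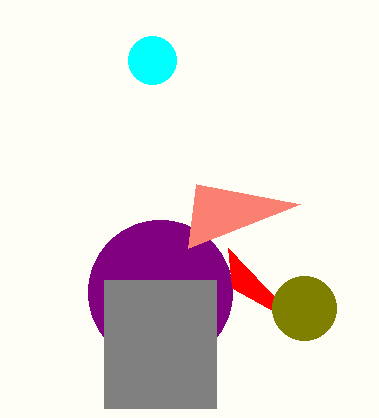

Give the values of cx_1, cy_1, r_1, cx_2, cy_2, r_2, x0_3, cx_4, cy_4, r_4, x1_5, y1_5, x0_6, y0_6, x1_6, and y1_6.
cx_1 = 152; cy_1 = 60; r_1 = 24; cx_2 = 160; cy_2 = 292; r_2 = 72; x0_3 = 232; cx_4 = 304; cy_4 = 308; r_4 = 32; x1_5 = 196; y1_5 = 184; x0_6 = 104; y0_6 = 280; x1_6 = 216; y1_6 = 408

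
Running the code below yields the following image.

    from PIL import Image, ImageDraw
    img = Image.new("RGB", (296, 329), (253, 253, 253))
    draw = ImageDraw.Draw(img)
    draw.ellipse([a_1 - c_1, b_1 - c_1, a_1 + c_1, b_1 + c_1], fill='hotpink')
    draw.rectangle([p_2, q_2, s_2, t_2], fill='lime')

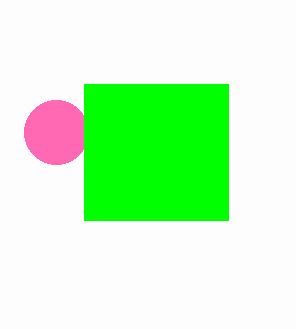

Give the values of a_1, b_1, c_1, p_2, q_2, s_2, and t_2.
a_1 = 56; b_1 = 132; c_1 = 32; p_2 = 84; q_2 = 84; s_2 = 228; t_2 = 220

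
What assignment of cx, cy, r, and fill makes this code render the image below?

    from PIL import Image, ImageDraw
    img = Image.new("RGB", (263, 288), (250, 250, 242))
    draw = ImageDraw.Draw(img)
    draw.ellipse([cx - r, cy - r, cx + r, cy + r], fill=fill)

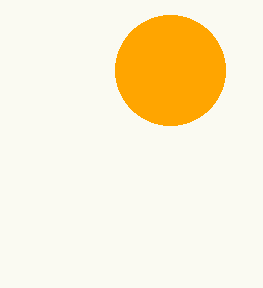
cx = 170
cy = 70
r = 55
fill = 'orange'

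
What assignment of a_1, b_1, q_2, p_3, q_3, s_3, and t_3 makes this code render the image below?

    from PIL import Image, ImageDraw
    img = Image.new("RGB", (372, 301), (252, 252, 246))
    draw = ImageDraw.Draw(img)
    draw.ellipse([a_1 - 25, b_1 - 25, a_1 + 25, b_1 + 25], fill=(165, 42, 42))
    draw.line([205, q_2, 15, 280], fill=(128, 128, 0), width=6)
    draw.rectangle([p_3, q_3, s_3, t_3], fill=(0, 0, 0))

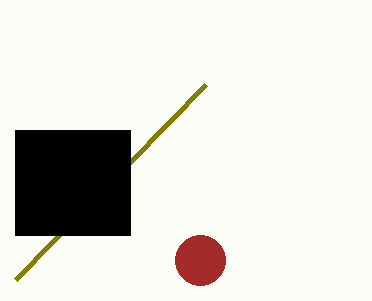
a_1 = 200
b_1 = 260
q_2 = 85
p_3 = 15
q_3 = 130
s_3 = 130
t_3 = 235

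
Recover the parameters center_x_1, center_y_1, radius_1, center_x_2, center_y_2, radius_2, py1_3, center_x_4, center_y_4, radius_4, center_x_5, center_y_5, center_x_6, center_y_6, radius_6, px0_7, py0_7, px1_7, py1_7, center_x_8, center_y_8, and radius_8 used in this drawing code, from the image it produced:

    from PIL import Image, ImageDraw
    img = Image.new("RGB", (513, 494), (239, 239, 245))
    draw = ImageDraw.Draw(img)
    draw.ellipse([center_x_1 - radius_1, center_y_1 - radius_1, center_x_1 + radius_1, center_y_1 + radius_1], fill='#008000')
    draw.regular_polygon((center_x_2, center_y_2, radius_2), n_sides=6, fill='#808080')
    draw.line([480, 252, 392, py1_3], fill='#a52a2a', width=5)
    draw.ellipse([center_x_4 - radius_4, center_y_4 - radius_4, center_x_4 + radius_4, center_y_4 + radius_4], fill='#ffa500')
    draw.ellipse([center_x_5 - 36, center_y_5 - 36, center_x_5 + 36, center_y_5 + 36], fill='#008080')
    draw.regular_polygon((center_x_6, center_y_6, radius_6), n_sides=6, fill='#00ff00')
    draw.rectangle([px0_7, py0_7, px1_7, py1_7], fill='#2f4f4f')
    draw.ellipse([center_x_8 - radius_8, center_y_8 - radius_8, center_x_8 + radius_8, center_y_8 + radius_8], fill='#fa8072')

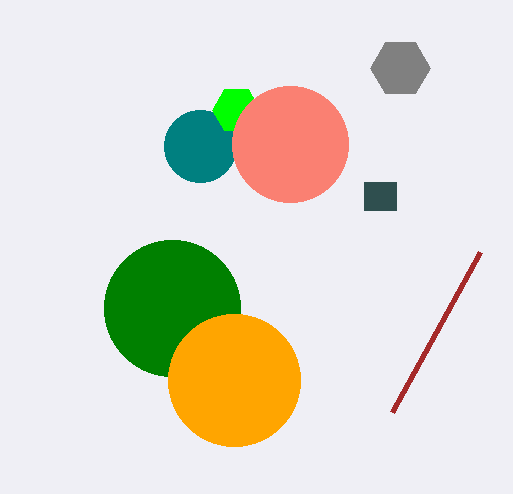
center_x_1 = 172; center_y_1 = 308; radius_1 = 68; center_x_2 = 400; center_y_2 = 68; radius_2 = 30; py1_3 = 412; center_x_4 = 234; center_y_4 = 380; radius_4 = 66; center_x_5 = 200; center_y_5 = 146; center_x_6 = 236; center_y_6 = 110; radius_6 = 24; px0_7 = 364; py0_7 = 182; px1_7 = 396; py1_7 = 210; center_x_8 = 290; center_y_8 = 144; radius_8 = 58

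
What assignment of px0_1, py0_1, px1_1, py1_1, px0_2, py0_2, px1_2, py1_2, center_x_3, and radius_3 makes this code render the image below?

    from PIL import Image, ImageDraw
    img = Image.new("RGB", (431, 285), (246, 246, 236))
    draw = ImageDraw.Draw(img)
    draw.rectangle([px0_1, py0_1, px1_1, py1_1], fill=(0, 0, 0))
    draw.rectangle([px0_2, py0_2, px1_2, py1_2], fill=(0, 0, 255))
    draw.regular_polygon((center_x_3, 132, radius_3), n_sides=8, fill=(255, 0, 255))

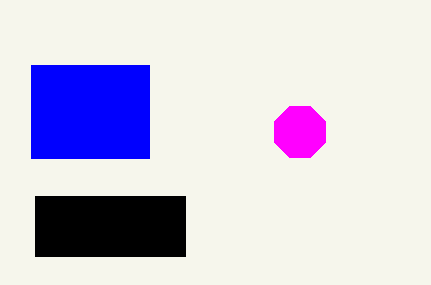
px0_1 = 35, py0_1 = 196, px1_1 = 185, py1_1 = 256, px0_2 = 31, py0_2 = 65, px1_2 = 149, py1_2 = 158, center_x_3 = 300, radius_3 = 28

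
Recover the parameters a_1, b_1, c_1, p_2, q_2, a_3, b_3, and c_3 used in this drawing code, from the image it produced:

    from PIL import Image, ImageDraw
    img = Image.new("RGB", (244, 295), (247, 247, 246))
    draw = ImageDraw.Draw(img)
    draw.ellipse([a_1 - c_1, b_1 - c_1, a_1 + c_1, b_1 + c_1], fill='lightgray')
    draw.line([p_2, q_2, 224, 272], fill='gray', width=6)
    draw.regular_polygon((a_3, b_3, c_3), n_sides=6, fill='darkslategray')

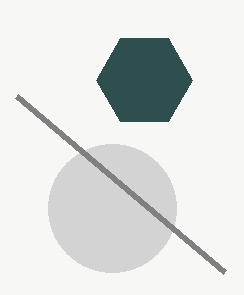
a_1 = 112
b_1 = 208
c_1 = 64
p_2 = 16
q_2 = 96
a_3 = 144
b_3 = 80
c_3 = 48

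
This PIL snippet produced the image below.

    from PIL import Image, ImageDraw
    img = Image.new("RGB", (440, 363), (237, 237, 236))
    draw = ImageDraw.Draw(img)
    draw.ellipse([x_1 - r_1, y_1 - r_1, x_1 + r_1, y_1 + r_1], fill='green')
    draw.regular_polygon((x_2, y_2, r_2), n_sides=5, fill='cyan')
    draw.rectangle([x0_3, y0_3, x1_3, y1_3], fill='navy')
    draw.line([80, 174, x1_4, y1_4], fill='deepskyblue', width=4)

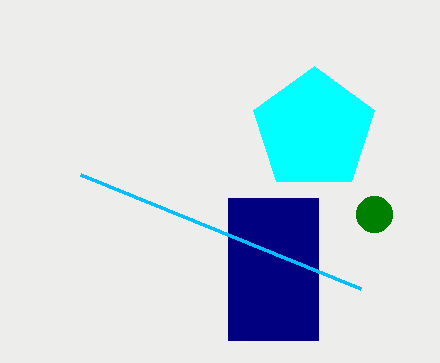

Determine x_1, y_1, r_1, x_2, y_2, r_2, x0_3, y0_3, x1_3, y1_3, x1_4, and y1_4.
x_1 = 374, y_1 = 214, r_1 = 18, x_2 = 314, y_2 = 130, r_2 = 64, x0_3 = 228, y0_3 = 198, x1_3 = 318, y1_3 = 340, x1_4 = 360, y1_4 = 288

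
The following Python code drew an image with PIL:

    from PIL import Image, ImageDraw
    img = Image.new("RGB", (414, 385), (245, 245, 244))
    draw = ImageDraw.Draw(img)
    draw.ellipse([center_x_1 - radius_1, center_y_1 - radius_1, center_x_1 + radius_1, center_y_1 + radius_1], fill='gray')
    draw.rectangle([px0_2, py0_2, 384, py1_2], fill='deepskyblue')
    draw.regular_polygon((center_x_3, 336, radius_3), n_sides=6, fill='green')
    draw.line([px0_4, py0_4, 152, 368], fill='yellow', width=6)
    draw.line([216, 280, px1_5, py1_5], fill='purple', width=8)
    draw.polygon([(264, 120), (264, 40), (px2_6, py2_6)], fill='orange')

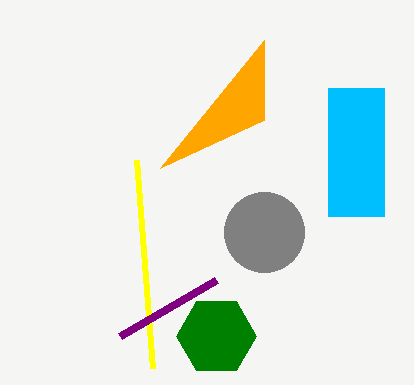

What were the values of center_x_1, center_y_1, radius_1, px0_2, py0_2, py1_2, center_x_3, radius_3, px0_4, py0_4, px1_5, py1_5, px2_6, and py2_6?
center_x_1 = 264; center_y_1 = 232; radius_1 = 40; px0_2 = 328; py0_2 = 88; py1_2 = 216; center_x_3 = 216; radius_3 = 40; px0_4 = 136; py0_4 = 160; px1_5 = 120; py1_5 = 336; px2_6 = 160; py2_6 = 168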